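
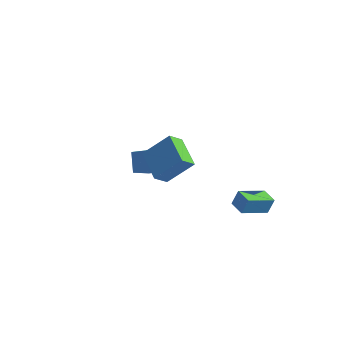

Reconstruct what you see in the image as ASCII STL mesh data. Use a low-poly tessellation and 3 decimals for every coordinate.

solid 
facet normal -0.890 -0.177 -0.421
outer loop
vertex -4.197 1.071 -3.448
vertex -4.873 1.934 -2.381
vertex -3.991 2.531 -4.498
endloop
endfacet
facet normal 0.441 -0.564 -0.698
outer loop
vertex -2.807 2.766 -3.939
vertex -4.197 1.071 -3.448
vertex -3.991 2.531 -4.498
endloop
endfacet
facet normal -0.890 -0.176 -0.421
outer loop
vertex -3.991 2.531 -4.498
vertex -4.873 1.934 -2.381
vertex -4.666 3.394 -3.431
endloop
endfacet
facet normal 0.114 0.806 -0.580
outer loop
vertex -4.666 3.394 -3.431
vertex -2.807 2.766 -3.939
vertex -3.991 2.531 -4.498
endloop
endfacet
facet normal -0.114 -0.806 0.580
outer loop
vertex -4.197 1.071 -3.448
vertex -3.689 2.169 -1.822
vertex -4.873 1.934 -2.381
endloop
endfacet
facet normal 0.442 -0.564 -0.698
outer loop
vertex -3.014 1.306 -2.889
vertex -4.197 1.071 -3.448
vertex -2.807 2.766 -3.939
endloop
endfacet
facet normal -0.114 -0.806 0.580
outer loop
vertex -3.014 1.306 -2.889
vertex -3.689 2.169 -1.822
vertex -4.197 1.071 -3.448
endloop
endfacet
facet normal -0.441 0.564 0.698
outer loop
vertex -4.873 1.934 -2.381
vertex -3.689 2.169 -1.822
vertex -4.666 3.394 -3.431
endloop
endfacet
facet normal 0.114 0.807 -0.580
outer loop
vertex -3.483 3.629 -2.872
vertex -2.807 2.766 -3.939
vertex -4.666 3.394 -3.431
endloop
endfacet
facet normal -0.442 0.564 0.698
outer loop
vertex -4.666 3.394 -3.431
vertex -3.689 2.169 -1.822
vertex -3.483 3.629 -2.872
endloop
endfacet
facet normal 0.890 0.177 0.421
outer loop
vertex -3.483 3.629 -2.872
vertex -3.014 1.306 -2.889
vertex -2.807 2.766 -3.939
endloop
endfacet
facet normal 0.890 0.177 0.420
outer loop
vertex -3.689 2.169 -1.822
vertex -3.014 1.306 -2.889
vertex -3.483 3.629 -2.872
endloop
endfacet
facet normal -0.876 0.482 0.020
outer loop
vertex 3.09 1.335 -2.007
vertex 3.967 2.961 -2.801
vertex 2.863 0.964 -3.018
endloop
endfacet
facet normal -0.437 -0.808 0.395
outer loop
vertex 3.853 0.419 -3.039
vertex 3.09 1.335 -2.007
vertex 2.863 0.964 -3.018
endloop
endfacet
facet normal -0.876 0.482 0.019
outer loop
vertex 2.863 0.964 -3.018
vertex 3.967 2.961 -2.801
vertex 3.74 2.589 -3.811
endloop
endfacet
facet normal -0.205 -0.338 -0.919
outer loop
vertex 3.74 2.589 -3.811
vertex 3.853 0.419 -3.039
vertex 2.863 0.964 -3.018
endloop
endfacet
facet normal 0.205 0.338 0.919
outer loop
vertex 3.09 1.335 -2.007
vertex 4.957 2.416 -2.822
vertex 3.967 2.961 -2.801
endloop
endfacet
facet normal -0.436 -0.809 0.396
outer loop
vertex 4.08 0.791 -2.029
vertex 3.09 1.335 -2.007
vertex 3.853 0.419 -3.039
endloop
endfacet
facet normal 0.206 0.337 0.919
outer loop
vertex 4.08 0.791 -2.029
vertex 4.957 2.416 -2.822
vertex 3.09 1.335 -2.007
endloop
endfacet
facet normal 0.436 0.808 -0.396
outer loop
vertex 3.967 2.961 -2.801
vertex 4.957 2.416 -2.822
vertex 3.74 2.589 -3.811
endloop
endfacet
facet normal -0.206 -0.337 -0.919
outer loop
vertex 4.73 2.045 -3.833
vertex 3.853 0.419 -3.039
vertex 3.74 2.589 -3.811
endloop
endfacet
facet normal 0.436 0.809 -0.395
outer loop
vertex 3.74 2.589 -3.811
vertex 4.957 2.416 -2.822
vertex 4.73 2.045 -3.833
endloop
endfacet
facet normal 0.876 -0.482 -0.019
outer loop
vertex 4.73 2.045 -3.833
vertex 4.08 0.791 -2.029
vertex 3.853 0.419 -3.039
endloop
endfacet
facet normal 0.876 -0.482 -0.020
outer loop
vertex 4.957 2.416 -2.822
vertex 4.08 0.791 -2.029
vertex 4.73 2.045 -3.833
endloop
endfacet
facet normal -0.761 0.580 0.292
outer loop
vertex -0.248 -3.904 3.787
vertex 1.013 -2.999 5.275
vertex 0.078 -3.088 3.015
endloop
endfacet
facet normal -0.587 -0.420 -0.692
outer loop
vertex 1.667 -4.301 2.405
vertex -0.248 -3.904 3.787
vertex 0.078 -3.088 3.015
endloop
endfacet
facet normal -0.761 0.580 0.292
outer loop
vertex 0.078 -3.088 3.015
vertex 1.013 -2.999 5.275
vertex 1.339 -2.183 4.503
endloop
endfacet
facet normal 0.279 0.697 -0.660
outer loop
vertex 1.339 -2.183 4.503
vertex 1.667 -4.301 2.405
vertex 0.078 -3.088 3.015
endloop
endfacet
facet normal -0.279 -0.697 0.660
outer loop
vertex -0.248 -3.904 3.787
vertex 2.602 -4.212 4.665
vertex 1.013 -2.999 5.275
endloop
endfacet
facet normal -0.587 -0.420 -0.692
outer loop
vertex 1.341 -5.117 3.177
vertex -0.248 -3.904 3.787
vertex 1.667 -4.301 2.405
endloop
endfacet
facet normal -0.279 -0.697 0.660
outer loop
vertex 1.341 -5.117 3.177
vertex 2.602 -4.212 4.665
vertex -0.248 -3.904 3.787
endloop
endfacet
facet normal 0.587 0.420 0.692
outer loop
vertex 1.013 -2.999 5.275
vertex 2.602 -4.212 4.665
vertex 1.339 -2.183 4.503
endloop
endfacet
facet normal 0.279 0.697 -0.660
outer loop
vertex 2.928 -3.396 3.893
vertex 1.667 -4.301 2.405
vertex 1.339 -2.183 4.503
endloop
endfacet
facet normal 0.587 0.420 0.692
outer loop
vertex 1.339 -2.183 4.503
vertex 2.602 -4.212 4.665
vertex 2.928 -3.396 3.893
endloop
endfacet
facet normal 0.761 -0.580 -0.292
outer loop
vertex 2.928 -3.396 3.893
vertex 1.341 -5.117 3.177
vertex 1.667 -4.301 2.405
endloop
endfacet
facet normal 0.761 -0.580 -0.292
outer loop
vertex 2.602 -4.212 4.665
vertex 1.341 -5.117 3.177
vertex 2.928 -3.396 3.893
endloop
endfacet

endsolid


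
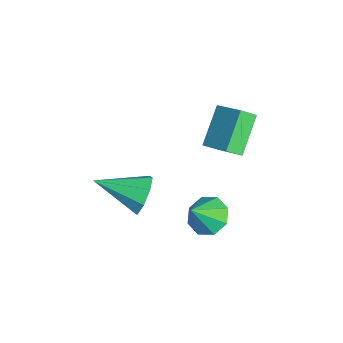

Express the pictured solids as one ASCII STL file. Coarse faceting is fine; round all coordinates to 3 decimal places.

solid 
facet normal -0.673 0.360 0.647
outer loop
vertex -3.22 1.975 1.793
vertex -3.361 2.628 1.283
vertex -4.345 1.17 1.071
endloop
endfacet
facet normal 0.167 -0.777 0.607
outer loop
vertex -3.039 0.472 -0.183
vertex -3.22 1.975 1.793
vertex -4.345 1.17 1.071
endloop
endfacet
facet normal -0.673 0.360 0.646
outer loop
vertex -4.345 1.17 1.071
vertex -3.361 2.628 1.283
vertex -4.485 1.823 0.561
endloop
endfacet
facet normal -0.721 -0.516 -0.463
outer loop
vertex -4.485 1.823 0.561
vertex -3.039 0.472 -0.183
vertex -4.345 1.17 1.071
endloop
endfacet
facet normal 0.720 0.517 0.463
outer loop
vertex -3.22 1.975 1.793
vertex -2.055 1.93 0.029
vertex -3.361 2.628 1.283
endloop
endfacet
facet normal 0.167 -0.777 0.607
outer loop
vertex -1.915 1.277 0.539
vertex -3.22 1.975 1.793
vertex -3.039 0.472 -0.183
endloop
endfacet
facet normal 0.721 0.516 0.463
outer loop
vertex -1.915 1.277 0.539
vertex -2.055 1.93 0.029
vertex -3.22 1.975 1.793
endloop
endfacet
facet normal -0.167 0.777 -0.607
outer loop
vertex -3.361 2.628 1.283
vertex -2.055 1.93 0.029
vertex -4.485 1.823 0.561
endloop
endfacet
facet normal -0.721 -0.517 -0.462
outer loop
vertex -3.18 1.125 -0.693
vertex -3.039 0.472 -0.183
vertex -4.485 1.823 0.561
endloop
endfacet
facet normal -0.167 0.777 -0.606
outer loop
vertex -4.485 1.823 0.561
vertex -2.055 1.93 0.029
vertex -3.18 1.125 -0.693
endloop
endfacet
facet normal 0.673 -0.360 -0.646
outer loop
vertex -3.18 1.125 -0.693
vertex -1.915 1.277 0.539
vertex -3.039 0.472 -0.183
endloop
endfacet
facet normal 0.673 -0.360 -0.646
outer loop
vertex -2.055 1.93 0.029
vertex -1.915 1.277 0.539
vertex -3.18 1.125 -0.693
endloop
endfacet
facet normal 0.185 0.916 -0.356
outer loop
vertex -0.337 -1.799 -0.009
vertex -0.759 -2.032 -0.828
vertex -1.05 -1.654 -0.006
endloop
endfacet
facet normal -0.003 -0.038 0.999
outer loop
vertex -0.337 -1.799 -0.009
vertex -1.05 -1.654 -0.006
vertex -1.141 -3.928 -0.092
endloop
endfacet
facet normal 0.184 0.916 -0.356
outer loop
vertex -1.05 -1.654 -0.006
vertex -0.759 -2.032 -0.828
vertex -1.592 -1.731 -0.484
endloop
endfacet
facet normal -0.661 -0.002 0.750
outer loop
vertex -1.05 -1.654 -0.006
vertex -1.592 -1.731 -0.484
vertex -1.141 -3.928 -0.092
endloop
endfacet
facet normal 0.185 0.917 -0.354
outer loop
vertex -1.592 -1.731 -0.484
vertex -0.759 -2.032 -0.828
vertex -1.646 -1.983 -1.164
endloop
endfacet
facet normal -0.974 -0.175 0.142
outer loop
vertex -1.592 -1.731 -0.484
vertex -1.646 -1.983 -1.164
vertex -1.141 -3.928 -0.092
endloop
endfacet
facet normal 0.185 0.916 -0.355
outer loop
vertex -1.646 -1.983 -1.164
vertex -0.759 -2.032 -0.828
vertex -1.181 -2.264 -1.647
endloop
endfacet
facet normal -0.759 -0.454 -0.466
outer loop
vertex -1.646 -1.983 -1.164
vertex -1.181 -2.264 -1.647
vertex -1.141 -3.928 -0.092
endloop
endfacet
facet normal 0.185 0.916 -0.355
outer loop
vertex -1.181 -2.264 -1.647
vertex -0.759 -2.032 -0.828
vertex -0.468 -2.409 -1.65
endloop
endfacet
facet normal -0.141 -0.678 -0.722
outer loop
vertex -1.181 -2.264 -1.647
vertex -0.468 -2.409 -1.65
vertex -1.141 -3.928 -0.092
endloop
endfacet
facet normal 0.185 0.916 -0.355
outer loop
vertex -0.468 -2.409 -1.65
vertex -0.759 -2.032 -0.828
vertex 0.074 -2.333 -1.171
endloop
endfacet
facet normal 0.517 -0.714 -0.472
outer loop
vertex -0.468 -2.409 -1.65
vertex 0.074 -2.333 -1.171
vertex -1.141 -3.928 -0.092
endloop
endfacet
facet normal 0.184 0.916 -0.356
outer loop
vertex 0.074 -2.333 -1.171
vertex -0.759 -2.032 -0.828
vertex 0.128 -2.08 -0.492
endloop
endfacet
facet normal 0.830 -0.541 0.135
outer loop
vertex 0.074 -2.333 -1.171
vertex 0.128 -2.08 -0.492
vertex -1.141 -3.928 -0.092
endloop
endfacet
facet normal 0.184 0.916 -0.356
outer loop
vertex 0.128 -2.08 -0.492
vertex -0.759 -2.032 -0.828
vertex -0.337 -1.799 -0.009
endloop
endfacet
facet normal 0.615 -0.261 0.744
outer loop
vertex 0.128 -2.08 -0.492
vertex -0.337 -1.799 -0.009
vertex -1.141 -3.928 -0.092
endloop
endfacet
facet normal -0.409 0.491 -0.769
outer loop
vertex -0.178 0.033 -3.032
vertex -0.746 0.466 -2.453
vertex 0.093 0.636 -2.791
endloop
endfacet
facet normal 0.921 -0.378 -0.089
outer loop
vertex -0.178 0.033 -3.032
vertex 0.093 0.636 -2.791
vertex -0.134 -0.266 -1.307
endloop
endfacet
facet normal -0.409 0.492 -0.769
outer loop
vertex 0.093 0.636 -2.791
vertex -0.746 0.466 -2.453
vertex -0.128 1.14 -2.351
endloop
endfacet
facet normal 0.947 0.189 0.260
outer loop
vertex 0.093 0.636 -2.791
vertex -0.128 1.14 -2.351
vertex -0.134 -0.266 -1.307
endloop
endfacet
facet normal -0.410 0.492 -0.768
outer loop
vertex -0.128 1.14 -2.351
vertex -0.746 0.466 -2.453
vertex -0.71 1.249 -1.971
endloop
endfacet
facet normal 0.537 0.501 0.678
outer loop
vertex -0.128 1.14 -2.351
vertex -0.71 1.249 -1.971
vertex -0.134 -0.266 -1.307
endloop
endfacet
facet normal -0.410 0.492 -0.768
outer loop
vertex -0.71 1.249 -1.971
vertex -0.746 0.466 -2.453
vertex -1.313 0.899 -1.873
endloop
endfacet
facet normal -0.069 0.378 0.923
outer loop
vertex -0.71 1.249 -1.971
vertex -1.313 0.899 -1.873
vertex -0.134 -0.266 -1.307
endloop
endfacet
facet normal -0.410 0.491 -0.768
outer loop
vertex -1.313 0.899 -1.873
vertex -0.746 0.466 -2.453
vertex -1.584 0.296 -2.114
endloop
endfacet
facet normal -0.515 -0.108 0.850
outer loop
vertex -1.313 0.899 -1.873
vertex -1.584 0.296 -2.114
vertex -0.134 -0.266 -1.307
endloop
endfacet
facet normal -0.410 0.491 -0.768
outer loop
vertex -1.584 0.296 -2.114
vertex -0.746 0.466 -2.453
vertex -1.363 -0.208 -2.554
endloop
endfacet
facet normal -0.541 -0.675 0.502
outer loop
vertex -1.584 0.296 -2.114
vertex -1.363 -0.208 -2.554
vertex -0.134 -0.266 -1.307
endloop
endfacet
facet normal -0.410 0.491 -0.769
outer loop
vertex -1.363 -0.208 -2.554
vertex -0.746 0.466 -2.453
vertex -0.781 -0.317 -2.934
endloop
endfacet
facet normal -0.131 -0.988 0.083
outer loop
vertex -1.363 -0.208 -2.554
vertex -0.781 -0.317 -2.934
vertex -0.134 -0.266 -1.307
endloop
endfacet
facet normal -0.410 0.491 -0.769
outer loop
vertex -0.781 -0.317 -2.934
vertex -0.746 0.466 -2.453
vertex -0.178 0.033 -3.032
endloop
endfacet
facet normal 0.476 -0.865 -0.162
outer loop
vertex -0.781 -0.317 -2.934
vertex -0.178 0.033 -3.032
vertex -0.134 -0.266 -1.307
endloop
endfacet

endsolid


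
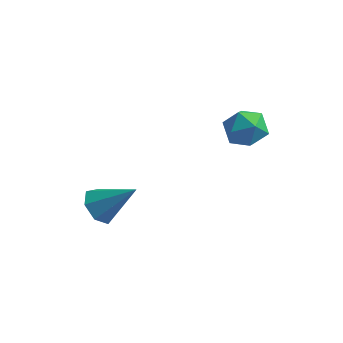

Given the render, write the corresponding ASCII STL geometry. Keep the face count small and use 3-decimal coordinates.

solid 
facet normal -0.737 -0.120 -0.665
outer loop
vertex -1.262 0.119 -1.77
vertex -1.705 0.542 -1.355
vertex -1.248 0.748 -1.899
endloop
endfacet
facet normal 0.903 -0.106 -0.417
outer loop
vertex -1.262 0.119 -1.77
vertex -1.248 0.748 -1.899
vertex -0.495 0.738 -0.265
endloop
endfacet
facet normal -0.737 -0.119 -0.665
outer loop
vertex -1.248 0.748 -1.899
vertex -1.705 0.542 -1.355
vertex -1.578 1.222 -1.618
endloop
endfacet
facet normal 0.684 0.660 -0.311
outer loop
vertex -1.248 0.748 -1.899
vertex -1.578 1.222 -1.618
vertex -0.495 0.738 -0.265
endloop
endfacet
facet normal -0.738 -0.119 -0.664
outer loop
vertex -1.578 1.222 -1.618
vertex -1.705 0.542 -1.355
vertex -2.003 1.184 -1.139
endloop
endfacet
facet normal 0.159 0.963 0.217
outer loop
vertex -1.578 1.222 -1.618
vertex -2.003 1.184 -1.139
vertex -0.495 0.738 -0.265
endloop
endfacet
facet normal -0.738 -0.119 -0.664
outer loop
vertex -2.003 1.184 -1.139
vertex -1.705 0.542 -1.355
vertex -2.204 0.663 -0.822
endloop
endfacet
facet normal -0.276 0.575 0.770
outer loop
vertex -2.003 1.184 -1.139
vertex -2.204 0.663 -0.822
vertex -0.495 0.738 -0.265
endloop
endfacet
facet normal -0.738 -0.120 -0.664
outer loop
vertex -2.204 0.663 -0.822
vertex -1.705 0.542 -1.355
vertex -2.029 0.051 -0.906
endloop
endfacet
facet normal -0.294 -0.212 0.932
outer loop
vertex -2.204 0.663 -0.822
vertex -2.029 0.051 -0.906
vertex -0.495 0.738 -0.265
endloop
endfacet
facet normal -0.738 -0.120 -0.664
outer loop
vertex -2.029 0.051 -0.906
vertex -1.705 0.542 -1.355
vertex -1.61 -0.192 -1.328
endloop
endfacet
facet normal 0.118 -0.805 0.581
outer loop
vertex -2.029 0.051 -0.906
vertex -1.61 -0.192 -1.328
vertex -0.495 0.738 -0.265
endloop
endfacet
facet normal -0.737 -0.120 -0.665
outer loop
vertex -1.61 -0.192 -1.328
vertex -1.705 0.542 -1.355
vertex -1.262 0.119 -1.77
endloop
endfacet
facet normal 0.652 -0.758 -0.020
outer loop
vertex -1.61 -0.192 -1.328
vertex -1.262 0.119 -1.77
vertex -0.495 0.738 -0.265
endloop
endfacet
facet normal -0.741 0.362 0.566
outer loop
vertex 1.666 3.072 1.793
vertex 2.176 3.115 2.433
vertex 2.101 3.755 1.926
endloop
endfacet
facet normal -0.827 0.550 -0.117
outer loop
vertex 1.666 3.072 1.793
vertex 2.101 3.755 1.926
vertex 2.016 3.465 1.164
endloop
endfacet
facet normal -0.860 -0.046 -0.507
outer loop
vertex 1.666 3.072 1.793
vertex 2.016 3.465 1.164
vertex 2.039 2.646 1.199
endloop
endfacet
facet normal -0.794 -0.604 -0.066
outer loop
vertex 1.666 3.072 1.793
vertex 2.039 2.646 1.199
vertex 2.138 2.43 1.984
endloop
endfacet
facet normal -0.720 -0.352 0.598
outer loop
vertex 1.666 3.072 1.793
vertex 2.138 2.43 1.984
vertex 2.176 3.115 2.433
endloop
endfacet
facet normal -0.248 0.914 -0.320
outer loop
vertex 2.016 3.465 1.164
vertex 2.101 3.755 1.926
vertex 2.742 3.75 1.416
endloop
endfacet
facet normal -0.110 0.609 0.785
outer loop
vertex 2.101 3.755 1.926
vertex 2.176 3.115 2.433
vertex 2.841 3.534 2.201
endloop
endfacet
facet normal -0.077 -0.544 0.836
outer loop
vertex 2.176 3.115 2.433
vertex 2.138 2.43 1.984
vertex 2.864 2.715 2.236
endloop
endfacet
facet normal -0.196 -0.951 -0.237
outer loop
vertex 2.138 2.43 1.984
vertex 2.039 2.646 1.199
vertex 2.779 2.425 1.474
endloop
endfacet
facet normal -0.301 -0.049 -0.952
outer loop
vertex 2.039 2.646 1.199
vertex 2.016 3.465 1.164
vertex 2.704 3.065 0.967
endloop
endfacet
facet normal 0.794 0.604 0.066
outer loop
vertex 3.214 3.108 1.607
vertex 2.742 3.75 1.416
vertex 2.841 3.534 2.201
endloop
endfacet
facet normal 0.860 0.046 0.507
outer loop
vertex 3.214 3.108 1.607
vertex 2.841 3.534 2.201
vertex 2.864 2.715 2.236
endloop
endfacet
facet normal 0.827 -0.550 0.117
outer loop
vertex 3.214 3.108 1.607
vertex 2.864 2.715 2.236
vertex 2.779 2.425 1.474
endloop
endfacet
facet normal 0.741 -0.362 -0.566
outer loop
vertex 3.214 3.108 1.607
vertex 2.779 2.425 1.474
vertex 2.704 3.065 0.967
endloop
endfacet
facet normal 0.720 0.352 -0.598
outer loop
vertex 3.214 3.108 1.607
vertex 2.704 3.065 0.967
vertex 2.742 3.75 1.416
endloop
endfacet
facet normal 0.196 0.951 0.237
outer loop
vertex 2.841 3.534 2.201
vertex 2.742 3.75 1.416
vertex 2.101 3.755 1.926
endloop
endfacet
facet normal 0.301 0.049 0.952
outer loop
vertex 2.864 2.715 2.236
vertex 2.841 3.534 2.201
vertex 2.176 3.115 2.433
endloop
endfacet
facet normal 0.248 -0.914 0.320
outer loop
vertex 2.779 2.425 1.474
vertex 2.864 2.715 2.236
vertex 2.138 2.43 1.984
endloop
endfacet
facet normal 0.110 -0.609 -0.785
outer loop
vertex 2.704 3.065 0.967
vertex 2.779 2.425 1.474
vertex 2.039 2.646 1.199
endloop
endfacet
facet normal 0.077 0.544 -0.836
outer loop
vertex 2.742 3.75 1.416
vertex 2.704 3.065 0.967
vertex 2.016 3.465 1.164
endloop
endfacet

endsolid


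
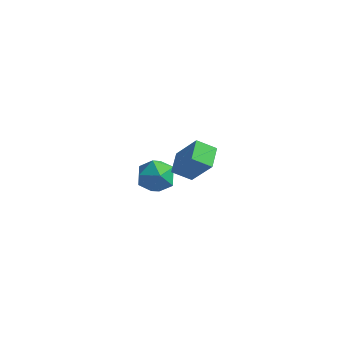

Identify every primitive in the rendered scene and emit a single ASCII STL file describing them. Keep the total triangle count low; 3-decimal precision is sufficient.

solid 
facet normal 0.327 0.926 0.189
outer loop
vertex -2.476 3.723 -2.843
vertex -3.208 3.832 -2.111
vertex -2.273 3.45 -1.859
endloop
endfacet
facet normal 0.860 0.508 -0.036
outer loop
vertex -2.476 3.723 -2.843
vertex -2.273 3.45 -1.859
vertex -1.95 2.847 -2.644
endloop
endfacet
facet normal 0.686 0.257 -0.681
outer loop
vertex -2.476 3.723 -2.843
vertex -1.95 2.847 -2.644
vertex -2.686 2.857 -3.381
endloop
endfacet
facet normal 0.045 0.519 -0.853
outer loop
vertex -2.476 3.723 -2.843
vertex -2.686 2.857 -3.381
vertex -3.463 3.466 -3.051
endloop
endfacet
facet normal -0.176 0.932 -0.315
outer loop
vertex -2.476 3.723 -2.843
vertex -3.463 3.466 -3.051
vertex -3.208 3.832 -2.111
endloop
endfacet
facet normal 0.911 -0.046 0.410
outer loop
vertex -1.95 2.847 -2.644
vertex -2.273 3.45 -1.859
vertex -2.357 2.414 -1.789
endloop
endfacet
facet normal 0.048 0.629 0.776
outer loop
vertex -2.273 3.45 -1.859
vertex -3.208 3.832 -2.111
vertex -3.134 3.023 -1.459
endloop
endfacet
facet normal -0.767 0.640 -0.041
outer loop
vertex -3.208 3.832 -2.111
vertex -3.463 3.466 -3.051
vertex -3.87 3.033 -2.196
endloop
endfacet
facet normal -0.410 -0.028 -0.912
outer loop
vertex -3.463 3.466 -3.051
vertex -2.686 2.857 -3.381
vertex -3.547 2.43 -2.981
endloop
endfacet
facet normal 0.628 -0.453 -0.633
outer loop
vertex -2.686 2.857 -3.381
vertex -1.95 2.847 -2.644
vertex -2.612 2.048 -2.729
endloop
endfacet
facet normal -0.045 -0.519 0.853
outer loop
vertex -3.344 2.157 -1.997
vertex -2.357 2.414 -1.789
vertex -3.134 3.023 -1.459
endloop
endfacet
facet normal -0.686 -0.257 0.681
outer loop
vertex -3.344 2.157 -1.997
vertex -3.134 3.023 -1.459
vertex -3.87 3.033 -2.196
endloop
endfacet
facet normal -0.860 -0.508 0.036
outer loop
vertex -3.344 2.157 -1.997
vertex -3.87 3.033 -2.196
vertex -3.547 2.43 -2.981
endloop
endfacet
facet normal -0.327 -0.926 -0.189
outer loop
vertex -3.344 2.157 -1.997
vertex -3.547 2.43 -2.981
vertex -2.612 2.048 -2.729
endloop
endfacet
facet normal 0.176 -0.932 0.315
outer loop
vertex -3.344 2.157 -1.997
vertex -2.612 2.048 -2.729
vertex -2.357 2.414 -1.789
endloop
endfacet
facet normal 0.410 0.028 0.912
outer loop
vertex -3.134 3.023 -1.459
vertex -2.357 2.414 -1.789
vertex -2.273 3.45 -1.859
endloop
endfacet
facet normal -0.628 0.453 0.633
outer loop
vertex -3.87 3.033 -2.196
vertex -3.134 3.023 -1.459
vertex -3.208 3.832 -2.111
endloop
endfacet
facet normal -0.911 0.046 -0.410
outer loop
vertex -3.547 2.43 -2.981
vertex -3.87 3.033 -2.196
vertex -3.463 3.466 -3.051
endloop
endfacet
facet normal -0.048 -0.629 -0.776
outer loop
vertex -2.612 2.048 -2.729
vertex -3.547 2.43 -2.981
vertex -2.686 2.857 -3.381
endloop
endfacet
facet normal 0.767 -0.640 0.041
outer loop
vertex -2.357 2.414 -1.789
vertex -2.612 2.048 -2.729
vertex -1.95 2.847 -2.644
endloop
endfacet
facet normal -0.600 0.062 -0.797
outer loop
vertex 0.419 -1.197 2.277
vertex 0.057 -0.186 2.628
vertex 1.167 -0.746 1.749
endloop
endfacet
facet normal 0.321 -0.895 -0.310
outer loop
vertex 2.223 -0.854 3.152
vertex 0.419 -1.197 2.277
vertex 1.167 -0.746 1.749
endloop
endfacet
facet normal -0.600 0.061 -0.797
outer loop
vertex 1.167 -0.746 1.749
vertex 0.057 -0.186 2.628
vertex 0.804 0.265 2.1
endloop
endfacet
facet normal 0.732 0.443 -0.517
outer loop
vertex 0.804 0.265 2.1
vertex 2.223 -0.854 3.152
vertex 1.167 -0.746 1.749
endloop
endfacet
facet normal -0.733 -0.442 0.517
outer loop
vertex 0.419 -1.197 2.277
vertex 1.113 -0.294 4.031
vertex 0.057 -0.186 2.628
endloop
endfacet
facet normal 0.321 -0.895 -0.311
outer loop
vertex 1.476 -1.305 3.68
vertex 0.419 -1.197 2.277
vertex 2.223 -0.854 3.152
endloop
endfacet
facet normal -0.732 -0.443 0.518
outer loop
vertex 1.476 -1.305 3.68
vertex 1.113 -0.294 4.031
vertex 0.419 -1.197 2.277
endloop
endfacet
facet normal -0.321 0.895 0.310
outer loop
vertex 0.057 -0.186 2.628
vertex 1.113 -0.294 4.031
vertex 0.804 0.265 2.1
endloop
endfacet
facet normal 0.732 0.442 -0.518
outer loop
vertex 1.861 0.157 3.503
vertex 2.223 -0.854 3.152
vertex 0.804 0.265 2.1
endloop
endfacet
facet normal -0.321 0.895 0.310
outer loop
vertex 0.804 0.265 2.1
vertex 1.113 -0.294 4.031
vertex 1.861 0.157 3.503
endloop
endfacet
facet normal 0.601 -0.062 0.797
outer loop
vertex 1.861 0.157 3.503
vertex 1.476 -1.305 3.68
vertex 2.223 -0.854 3.152
endloop
endfacet
facet normal 0.600 -0.061 0.798
outer loop
vertex 1.113 -0.294 4.031
vertex 1.476 -1.305 3.68
vertex 1.861 0.157 3.503
endloop
endfacet

endsolid


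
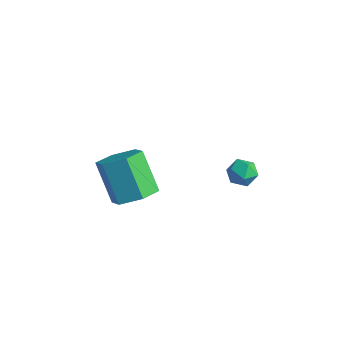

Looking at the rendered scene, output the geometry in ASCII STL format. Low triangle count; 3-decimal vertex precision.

solid 
facet normal -0.597 0.723 0.348
outer loop
vertex -1.658 2.179 0.264
vertex -1.595 1.945 0.858
vertex -1.184 2.388 0.643
endloop
endfacet
facet normal -0.236 0.945 -0.226
outer loop
vertex -1.658 2.179 0.264
vertex -1.184 2.388 0.643
vertex -1.07 2.268 0.023
endloop
endfacet
facet normal -0.392 0.506 -0.768
outer loop
vertex -1.658 2.179 0.264
vertex -1.07 2.268 0.023
vertex -1.411 1.751 -0.144
endloop
endfacet
facet normal -0.849 0.014 -0.529
outer loop
vertex -1.658 2.179 0.264
vertex -1.411 1.751 -0.144
vertex -1.736 1.552 0.372
endloop
endfacet
facet normal -0.975 0.149 0.162
outer loop
vertex -1.658 2.179 0.264
vertex -1.736 1.552 0.372
vertex -1.595 1.945 0.858
endloop
endfacet
facet normal 0.462 0.882 -0.086
outer loop
vertex -1.07 2.268 0.023
vertex -1.184 2.388 0.643
vertex -0.644 2.088 0.468
endloop
endfacet
facet normal -0.123 0.523 0.843
outer loop
vertex -1.184 2.388 0.643
vertex -1.595 1.945 0.858
vertex -0.969 1.889 0.984
endloop
endfacet
facet normal -0.737 -0.405 0.541
outer loop
vertex -1.595 1.945 0.858
vertex -1.736 1.552 0.372
vertex -1.31 1.372 0.817
endloop
endfacet
facet normal -0.532 -0.622 -0.575
outer loop
vertex -1.736 1.552 0.372
vertex -1.411 1.751 -0.144
vertex -1.196 1.252 0.197
endloop
endfacet
facet normal 0.209 0.173 -0.962
outer loop
vertex -1.411 1.751 -0.144
vertex -1.07 2.268 0.023
vertex -0.785 1.695 -0.018
endloop
endfacet
facet normal 0.849 -0.014 0.529
outer loop
vertex -0.722 1.461 0.576
vertex -0.644 2.088 0.468
vertex -0.969 1.889 0.984
endloop
endfacet
facet normal 0.392 -0.506 0.768
outer loop
vertex -0.722 1.461 0.576
vertex -0.969 1.889 0.984
vertex -1.31 1.372 0.817
endloop
endfacet
facet normal 0.236 -0.945 0.226
outer loop
vertex -0.722 1.461 0.576
vertex -1.31 1.372 0.817
vertex -1.196 1.252 0.197
endloop
endfacet
facet normal 0.597 -0.723 -0.348
outer loop
vertex -0.722 1.461 0.576
vertex -1.196 1.252 0.197
vertex -0.785 1.695 -0.018
endloop
endfacet
facet normal 0.975 -0.149 -0.162
outer loop
vertex -0.722 1.461 0.576
vertex -0.785 1.695 -0.018
vertex -0.644 2.088 0.468
endloop
endfacet
facet normal 0.532 0.622 0.575
outer loop
vertex -0.969 1.889 0.984
vertex -0.644 2.088 0.468
vertex -1.184 2.388 0.643
endloop
endfacet
facet normal -0.209 -0.173 0.962
outer loop
vertex -1.31 1.372 0.817
vertex -0.969 1.889 0.984
vertex -1.595 1.945 0.858
endloop
endfacet
facet normal -0.462 -0.882 0.086
outer loop
vertex -1.196 1.252 0.197
vertex -1.31 1.372 0.817
vertex -1.736 1.552 0.372
endloop
endfacet
facet normal 0.123 -0.523 -0.843
outer loop
vertex -0.785 1.695 -0.018
vertex -1.196 1.252 0.197
vertex -1.411 1.751 -0.144
endloop
endfacet
facet normal 0.737 0.405 -0.541
outer loop
vertex -0.644 2.088 0.468
vertex -0.785 1.695 -0.018
vertex -1.07 2.268 0.023
endloop
endfacet
facet normal 0.571 -0.077 -0.817
outer loop
vertex -1.177 -2.896 1.85
vertex -1.857 -2.648 1.351
vertex -1.308 -2.043 1.678
endloop
endfacet
facet normal 0.807 0.233 0.542
outer loop
vertex -1.177 -2.896 1.85
vertex -1.308 -2.043 1.678
vertex -2.182 -2.761 3.288
endloop
endfacet
facet normal 0.807 0.233 0.542
outer loop
vertex -2.182 -2.761 3.288
vertex -1.308 -2.043 1.678
vertex -2.313 -1.908 3.116
endloop
endfacet
facet normal -0.571 0.077 0.817
outer loop
vertex -2.182 -2.761 3.288
vertex -2.313 -1.908 3.116
vertex -2.863 -2.512 2.789
endloop
endfacet
facet normal 0.571 -0.076 -0.817
outer loop
vertex -1.308 -2.043 1.678
vertex -1.857 -2.648 1.351
vertex -1.989 -1.795 1.179
endloop
endfacet
facet normal 0.274 0.956 0.102
outer loop
vertex -1.308 -2.043 1.678
vertex -1.989 -1.795 1.179
vertex -2.313 -1.908 3.116
endloop
endfacet
facet normal 0.275 0.956 0.102
outer loop
vertex -2.313 -1.908 3.116
vertex -1.989 -1.795 1.179
vertex -2.994 -1.659 2.617
endloop
endfacet
facet normal -0.571 0.077 0.817
outer loop
vertex -2.313 -1.908 3.116
vertex -2.994 -1.659 2.617
vertex -2.863 -2.512 2.789
endloop
endfacet
facet normal 0.571 -0.076 -0.817
outer loop
vertex -1.989 -1.795 1.179
vertex -1.857 -2.648 1.351
vertex -2.538 -2.399 0.852
endloop
endfacet
facet normal -0.533 0.723 -0.441
outer loop
vertex -1.989 -1.795 1.179
vertex -2.538 -2.399 0.852
vertex -2.994 -1.659 2.617
endloop
endfacet
facet normal -0.533 0.722 -0.441
outer loop
vertex -2.994 -1.659 2.617
vertex -2.538 -2.399 0.852
vertex -3.543 -2.264 2.29
endloop
endfacet
facet normal -0.571 0.077 0.817
outer loop
vertex -2.994 -1.659 2.617
vertex -3.543 -2.264 2.29
vertex -2.863 -2.512 2.789
endloop
endfacet
facet normal 0.571 -0.077 -0.817
outer loop
vertex -2.538 -2.399 0.852
vertex -1.857 -2.648 1.351
vertex -2.407 -3.252 1.024
endloop
endfacet
facet normal -0.807 -0.233 -0.542
outer loop
vertex -2.538 -2.399 0.852
vertex -2.407 -3.252 1.024
vertex -3.543 -2.264 2.29
endloop
endfacet
facet normal -0.807 -0.233 -0.542
outer loop
vertex -3.543 -2.264 2.29
vertex -2.407 -3.252 1.024
vertex -3.412 -3.117 2.462
endloop
endfacet
facet normal -0.571 0.077 0.817
outer loop
vertex -3.543 -2.264 2.29
vertex -3.412 -3.117 2.462
vertex -2.863 -2.512 2.789
endloop
endfacet
facet normal 0.571 -0.077 -0.817
outer loop
vertex -2.407 -3.252 1.024
vertex -1.857 -2.648 1.351
vertex -1.726 -3.501 1.523
endloop
endfacet
facet normal -0.275 -0.956 -0.102
outer loop
vertex -2.407 -3.252 1.024
vertex -1.726 -3.501 1.523
vertex -3.412 -3.117 2.462
endloop
endfacet
facet normal -0.274 -0.956 -0.101
outer loop
vertex -3.412 -3.117 2.462
vertex -1.726 -3.501 1.523
vertex -2.731 -3.365 2.961
endloop
endfacet
facet normal -0.571 0.076 0.817
outer loop
vertex -3.412 -3.117 2.462
vertex -2.731 -3.365 2.961
vertex -2.863 -2.512 2.789
endloop
endfacet
facet normal 0.571 -0.077 -0.817
outer loop
vertex -1.726 -3.501 1.523
vertex -1.857 -2.648 1.351
vertex -1.177 -2.896 1.85
endloop
endfacet
facet normal 0.533 -0.722 0.441
outer loop
vertex -1.726 -3.501 1.523
vertex -1.177 -2.896 1.85
vertex -2.731 -3.365 2.961
endloop
endfacet
facet normal 0.533 -0.723 0.440
outer loop
vertex -2.731 -3.365 2.961
vertex -1.177 -2.896 1.85
vertex -2.182 -2.761 3.288
endloop
endfacet
facet normal -0.571 0.076 0.817
outer loop
vertex -2.731 -3.365 2.961
vertex -2.182 -2.761 3.288
vertex -2.863 -2.512 2.789
endloop
endfacet

endsolid


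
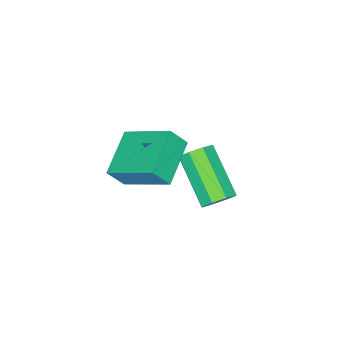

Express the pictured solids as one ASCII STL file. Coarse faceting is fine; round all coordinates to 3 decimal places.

solid 
facet normal 0.354 0.742 -0.569
outer loop
vertex -2.284 3.016 -3.415
vertex -2.67 3.476 -3.056
vertex -2.023 3.216 -2.992
endloop
endfacet
facet normal 0.798 -0.557 -0.229
outer loop
vertex -2.284 3.016 -3.415
vertex -2.023 3.216 -2.992
vertex -3.064 1.384 -2.164
endloop
endfacet
facet normal 0.798 -0.557 -0.230
outer loop
vertex -3.064 1.384 -2.164
vertex -2.023 3.216 -2.992
vertex -2.803 1.583 -1.741
endloop
endfacet
facet normal -0.355 -0.742 0.568
outer loop
vertex -3.064 1.384 -2.164
vertex -2.803 1.583 -1.741
vertex -3.45 1.844 -1.804
endloop
endfacet
facet normal 0.355 0.742 -0.569
outer loop
vertex -2.023 3.216 -2.992
vertex -2.67 3.476 -3.056
vertex -2.141 3.568 -2.606
endloop
endfacet
facet normal 0.909 -0.130 0.397
outer loop
vertex -2.023 3.216 -2.992
vertex -2.141 3.568 -2.606
vertex -2.803 1.583 -1.741
endloop
endfacet
facet normal 0.909 -0.130 0.397
outer loop
vertex -2.803 1.583 -1.741
vertex -2.141 3.568 -2.606
vertex -2.921 1.935 -1.355
endloop
endfacet
facet normal -0.355 -0.742 0.568
outer loop
vertex -2.803 1.583 -1.741
vertex -2.921 1.935 -1.355
vertex -3.45 1.844 -1.804
endloop
endfacet
facet normal 0.355 0.742 -0.569
outer loop
vertex -2.141 3.568 -2.606
vertex -2.67 3.476 -3.056
vertex -2.569 3.867 -2.483
endloop
endfacet
facet normal 0.487 0.372 0.790
outer loop
vertex -2.141 3.568 -2.606
vertex -2.569 3.867 -2.483
vertex -2.921 1.935 -1.355
endloop
endfacet
facet normal 0.487 0.372 0.790
outer loop
vertex -2.921 1.935 -1.355
vertex -2.569 3.867 -2.483
vertex -3.349 2.234 -1.232
endloop
endfacet
facet normal -0.355 -0.742 0.569
outer loop
vertex -2.921 1.935 -1.355
vertex -3.349 2.234 -1.232
vertex -3.45 1.844 -1.804
endloop
endfacet
facet normal 0.354 0.742 -0.569
outer loop
vertex -2.569 3.867 -2.483
vertex -2.67 3.476 -3.056
vertex -3.056 3.936 -2.696
endloop
endfacet
facet normal -0.222 0.658 0.720
outer loop
vertex -2.569 3.867 -2.483
vertex -3.056 3.936 -2.696
vertex -3.349 2.234 -1.232
endloop
endfacet
facet normal -0.221 0.658 0.720
outer loop
vertex -3.349 2.234 -1.232
vertex -3.056 3.936 -2.696
vertex -3.836 2.304 -1.445
endloop
endfacet
facet normal -0.355 -0.742 0.569
outer loop
vertex -3.349 2.234 -1.232
vertex -3.836 2.304 -1.445
vertex -3.45 1.844 -1.804
endloop
endfacet
facet normal 0.355 0.742 -0.568
outer loop
vertex -3.056 3.936 -2.696
vertex -2.67 3.476 -3.056
vertex -3.317 3.737 -3.119
endloop
endfacet
facet normal -0.798 0.558 0.230
outer loop
vertex -3.056 3.936 -2.696
vertex -3.317 3.737 -3.119
vertex -3.836 2.304 -1.445
endloop
endfacet
facet normal -0.798 0.557 0.229
outer loop
vertex -3.836 2.304 -1.445
vertex -3.317 3.737 -3.119
vertex -4.097 2.104 -1.868
endloop
endfacet
facet normal -0.354 -0.742 0.569
outer loop
vertex -3.836 2.304 -1.445
vertex -4.097 2.104 -1.868
vertex -3.45 1.844 -1.804
endloop
endfacet
facet normal 0.355 0.742 -0.568
outer loop
vertex -3.317 3.737 -3.119
vertex -2.67 3.476 -3.056
vertex -3.199 3.385 -3.505
endloop
endfacet
facet normal -0.909 0.130 -0.397
outer loop
vertex -3.317 3.737 -3.119
vertex -3.199 3.385 -3.505
vertex -4.097 2.104 -1.868
endloop
endfacet
facet normal -0.909 0.130 -0.397
outer loop
vertex -4.097 2.104 -1.868
vertex -3.199 3.385 -3.505
vertex -3.979 1.752 -2.254
endloop
endfacet
facet normal -0.355 -0.742 0.569
outer loop
vertex -4.097 2.104 -1.868
vertex -3.979 1.752 -2.254
vertex -3.45 1.844 -1.804
endloop
endfacet
facet normal 0.355 0.742 -0.569
outer loop
vertex -3.199 3.385 -3.505
vertex -2.67 3.476 -3.056
vertex -2.771 3.086 -3.628
endloop
endfacet
facet normal -0.487 -0.372 -0.790
outer loop
vertex -3.199 3.385 -3.505
vertex -2.771 3.086 -3.628
vertex -3.979 1.752 -2.254
endloop
endfacet
facet normal -0.487 -0.372 -0.790
outer loop
vertex -3.979 1.752 -2.254
vertex -2.771 3.086 -3.628
vertex -3.551 1.453 -2.377
endloop
endfacet
facet normal -0.355 -0.742 0.569
outer loop
vertex -3.979 1.752 -2.254
vertex -3.551 1.453 -2.377
vertex -3.45 1.844 -1.804
endloop
endfacet
facet normal 0.355 0.742 -0.569
outer loop
vertex -2.771 3.086 -3.628
vertex -2.67 3.476 -3.056
vertex -2.284 3.016 -3.415
endloop
endfacet
facet normal 0.221 -0.657 -0.721
outer loop
vertex -2.771 3.086 -3.628
vertex -2.284 3.016 -3.415
vertex -3.551 1.453 -2.377
endloop
endfacet
facet normal 0.222 -0.658 -0.720
outer loop
vertex -3.551 1.453 -2.377
vertex -2.284 3.016 -3.415
vertex -3.064 1.384 -2.164
endloop
endfacet
facet normal -0.354 -0.742 0.569
outer loop
vertex -3.551 1.453 -2.377
vertex -3.064 1.384 -2.164
vertex -3.45 1.844 -1.804
endloop
endfacet
facet normal -0.438 0.427 -0.791
outer loop
vertex -1.331 3.101 1.374
vertex 0.297 3.643 0.765
vertex -1.133 1.282 0.284
endloop
endfacet
facet normal -0.894 -0.298 0.335
outer loop
vertex -0.717 0.877 1.035
vertex -1.331 3.101 1.374
vertex -1.133 1.282 0.284
endloop
endfacet
facet normal -0.438 0.427 -0.791
outer loop
vertex -1.133 1.282 0.284
vertex 0.297 3.643 0.765
vertex 0.495 1.824 -0.325
endloop
endfacet
facet normal 0.093 -0.854 -0.512
outer loop
vertex 0.495 1.824 -0.325
vertex -0.717 0.877 1.035
vertex -1.133 1.282 0.284
endloop
endfacet
facet normal -0.093 0.854 0.512
outer loop
vertex -1.331 3.101 1.374
vertex 0.713 3.238 1.516
vertex 0.297 3.643 0.765
endloop
endfacet
facet normal -0.894 -0.298 0.335
outer loop
vertex -0.915 2.696 2.125
vertex -1.331 3.101 1.374
vertex -0.717 0.877 1.035
endloop
endfacet
facet normal -0.093 0.854 0.512
outer loop
vertex -0.915 2.696 2.125
vertex 0.713 3.238 1.516
vertex -1.331 3.101 1.374
endloop
endfacet
facet normal 0.894 0.298 -0.335
outer loop
vertex 0.297 3.643 0.765
vertex 0.713 3.238 1.516
vertex 0.495 1.824 -0.325
endloop
endfacet
facet normal 0.093 -0.854 -0.512
outer loop
vertex 0.911 1.419 0.426
vertex -0.717 0.877 1.035
vertex 0.495 1.824 -0.325
endloop
endfacet
facet normal 0.894 0.298 -0.335
outer loop
vertex 0.495 1.824 -0.325
vertex 0.713 3.238 1.516
vertex 0.911 1.419 0.426
endloop
endfacet
facet normal 0.438 -0.427 0.791
outer loop
vertex 0.911 1.419 0.426
vertex -0.915 2.696 2.125
vertex -0.717 0.877 1.035
endloop
endfacet
facet normal 0.438 -0.427 0.791
outer loop
vertex 0.713 3.238 1.516
vertex -0.915 2.696 2.125
vertex 0.911 1.419 0.426
endloop
endfacet

endsolid


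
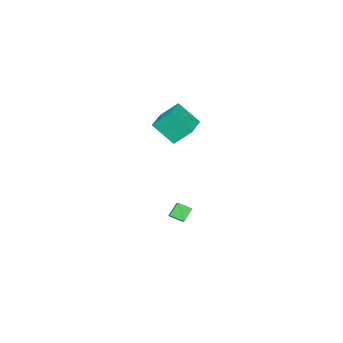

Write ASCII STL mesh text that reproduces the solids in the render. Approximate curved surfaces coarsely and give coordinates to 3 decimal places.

solid 
facet normal -0.581 -0.601 -0.548
outer loop
vertex -2.283 -1.21 -3.583
vertex -2.673 -0.483 -3.967
vertex -1.591 -1.221 -4.304
endloop
endfacet
facet normal 0.428 -0.798 0.423
outer loop
vertex -1.027 -0.637 -3.773
vertex -2.283 -1.21 -3.583
vertex -1.591 -1.221 -4.304
endloop
endfacet
facet normal -0.581 -0.602 -0.548
outer loop
vertex -1.591 -1.221 -4.304
vertex -2.673 -0.483 -3.967
vertex -1.981 -0.494 -4.689
endloop
endfacet
facet normal 0.692 -0.011 -0.722
outer loop
vertex -1.981 -0.494 -4.689
vertex -1.027 -0.637 -3.773
vertex -1.591 -1.221 -4.304
endloop
endfacet
facet normal -0.691 0.011 0.722
outer loop
vertex -2.283 -1.21 -3.583
vertex -2.109 0.101 -3.436
vertex -2.673 -0.483 -3.967
endloop
endfacet
facet normal 0.428 -0.799 0.423
outer loop
vertex -1.719 -0.626 -3.051
vertex -2.283 -1.21 -3.583
vertex -1.027 -0.637 -3.773
endloop
endfacet
facet normal -0.692 0.011 0.722
outer loop
vertex -1.719 -0.626 -3.051
vertex -2.109 0.101 -3.436
vertex -2.283 -1.21 -3.583
endloop
endfacet
facet normal -0.429 0.798 -0.423
outer loop
vertex -2.673 -0.483 -3.967
vertex -2.109 0.101 -3.436
vertex -1.981 -0.494 -4.689
endloop
endfacet
facet normal 0.692 -0.010 -0.722
outer loop
vertex -1.417 0.09 -4.157
vertex -1.027 -0.637 -3.773
vertex -1.981 -0.494 -4.689
endloop
endfacet
facet normal -0.428 0.799 -0.423
outer loop
vertex -1.981 -0.494 -4.689
vertex -2.109 0.101 -3.436
vertex -1.417 0.09 -4.157
endloop
endfacet
facet normal 0.581 0.601 0.548
outer loop
vertex -1.417 0.09 -4.157
vertex -1.719 -0.626 -3.051
vertex -1.027 -0.637 -3.773
endloop
endfacet
facet normal 0.581 0.602 0.548
outer loop
vertex -2.109 0.101 -3.436
vertex -1.719 -0.626 -3.051
vertex -1.417 0.09 -4.157
endloop
endfacet
facet normal -0.354 0.612 0.707
outer loop
vertex -2.355 -1.134 4.533
vertex -0.685 -0.326 4.67
vertex -2.821 0.042 3.281
endloop
endfacet
facet normal -0.898 -0.434 -0.073
outer loop
vertex -2.315 -0.834 2.27
vertex -2.355 -1.134 4.533
vertex -2.821 0.042 3.281
endloop
endfacet
facet normal -0.354 0.612 0.707
outer loop
vertex -2.821 0.042 3.281
vertex -0.685 -0.326 4.67
vertex -1.151 0.85 3.418
endloop
endfacet
facet normal -0.262 0.661 -0.704
outer loop
vertex -1.151 0.85 3.418
vertex -2.315 -0.834 2.27
vertex -2.821 0.042 3.281
endloop
endfacet
facet normal 0.262 -0.661 0.704
outer loop
vertex -2.355 -1.134 4.533
vertex -0.179 -1.202 3.659
vertex -0.685 -0.326 4.67
endloop
endfacet
facet normal -0.898 -0.434 -0.073
outer loop
vertex -1.849 -2.01 3.522
vertex -2.355 -1.134 4.533
vertex -2.315 -0.834 2.27
endloop
endfacet
facet normal 0.262 -0.661 0.704
outer loop
vertex -1.849 -2.01 3.522
vertex -0.179 -1.202 3.659
vertex -2.355 -1.134 4.533
endloop
endfacet
facet normal 0.898 0.434 0.073
outer loop
vertex -0.685 -0.326 4.67
vertex -0.179 -1.202 3.659
vertex -1.151 0.85 3.418
endloop
endfacet
facet normal -0.262 0.661 -0.704
outer loop
vertex -0.645 -0.026 2.407
vertex -2.315 -0.834 2.27
vertex -1.151 0.85 3.418
endloop
endfacet
facet normal 0.898 0.434 0.073
outer loop
vertex -1.151 0.85 3.418
vertex -0.179 -1.202 3.659
vertex -0.645 -0.026 2.407
endloop
endfacet
facet normal 0.354 -0.612 -0.707
outer loop
vertex -0.645 -0.026 2.407
vertex -1.849 -2.01 3.522
vertex -2.315 -0.834 2.27
endloop
endfacet
facet normal 0.354 -0.612 -0.707
outer loop
vertex -0.179 -1.202 3.659
vertex -1.849 -2.01 3.522
vertex -0.645 -0.026 2.407
endloop
endfacet

endsolid


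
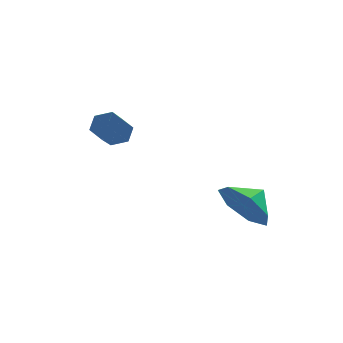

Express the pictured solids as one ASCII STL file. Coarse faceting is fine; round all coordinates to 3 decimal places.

solid 
facet normal -0.749 -0.461 -0.476
outer loop
vertex 0.854 -2.793 -4.735
vertex 0.156 -2.471 -3.948
vertex 0.427 -1.951 -4.879
endloop
endfacet
facet normal 0.875 0.396 -0.280
outer loop
vertex 0.854 -2.793 -4.735
vertex 0.427 -1.951 -4.879
vertex 0.904 -2.009 -3.472
endloop
endfacet
facet normal -0.749 -0.461 -0.476
outer loop
vertex 0.427 -1.951 -4.879
vertex 0.156 -2.471 -3.948
vertex -0.204 -1.501 -4.322
endloop
endfacet
facet normal 0.495 0.859 -0.133
outer loop
vertex 0.427 -1.951 -4.879
vertex -0.204 -1.501 -4.322
vertex 0.904 -2.009 -3.472
endloop
endfacet
facet normal -0.749 -0.461 -0.475
outer loop
vertex -0.204 -1.501 -4.322
vertex 0.156 -2.471 -3.948
vertex -0.564 -1.781 -3.483
endloop
endfacet
facet normal 0.140 0.920 0.367
outer loop
vertex -0.204 -1.501 -4.322
vertex -0.564 -1.781 -3.483
vertex 0.904 -2.009 -3.472
endloop
endfacet
facet normal -0.749 -0.461 -0.476
outer loop
vertex -0.564 -1.781 -3.483
vertex 0.156 -2.471 -3.948
vertex -0.382 -2.58 -2.995
endloop
endfacet
facet normal 0.076 0.532 0.843
outer loop
vertex -0.564 -1.781 -3.483
vertex -0.382 -2.58 -2.995
vertex 0.904 -2.009 -3.472
endloop
endfacet
facet normal -0.749 -0.461 -0.476
outer loop
vertex -0.382 -2.58 -2.995
vertex 0.156 -2.471 -3.948
vertex 0.205 -3.297 -3.224
endloop
endfacet
facet normal 0.352 -0.011 0.936
outer loop
vertex -0.382 -2.58 -2.995
vertex 0.205 -3.297 -3.224
vertex 0.904 -2.009 -3.472
endloop
endfacet
facet normal -0.749 -0.461 -0.476
outer loop
vertex 0.205 -3.297 -3.224
vertex 0.156 -2.471 -3.948
vertex 0.755 -3.392 -3.998
endloop
endfacet
facet normal 0.759 -0.301 0.577
outer loop
vertex 0.205 -3.297 -3.224
vertex 0.755 -3.392 -3.998
vertex 0.904 -2.009 -3.472
endloop
endfacet
facet normal -0.749 -0.461 -0.476
outer loop
vertex 0.755 -3.392 -3.998
vertex 0.156 -2.471 -3.948
vertex 0.854 -2.793 -4.735
endloop
endfacet
facet normal 0.992 -0.120 0.035
outer loop
vertex 0.755 -3.392 -3.998
vertex 0.854 -2.793 -4.735
vertex 0.904 -2.009 -3.472
endloop
endfacet
facet normal 0.274 0.818 -0.505
outer loop
vertex -2.968 0.798 -1.541
vertex -3.546 0.883 -1.717
vertex -3.344 1.135 -1.199
endloop
endfacet
facet normal 0.738 0.159 0.655
outer loop
vertex -2.968 0.798 -1.541
vertex -3.344 1.135 -1.199
vertex -3.396 -0.487 -0.748
endloop
endfacet
facet normal 0.737 0.159 0.656
outer loop
vertex -3.396 -0.487 -0.748
vertex -3.344 1.135 -1.199
vertex -3.773 -0.15 -0.406
endloop
endfacet
facet normal -0.272 -0.818 0.506
outer loop
vertex -3.396 -0.487 -0.748
vertex -3.773 -0.15 -0.406
vertex -3.974 -0.403 -0.923
endloop
endfacet
facet normal 0.273 0.819 -0.505
outer loop
vertex -3.344 1.135 -1.199
vertex -3.546 0.883 -1.717
vertex -3.922 1.219 -1.375
endloop
endfacet
facet normal -0.167 0.558 0.813
outer loop
vertex -3.344 1.135 -1.199
vertex -3.922 1.219 -1.375
vertex -3.773 -0.15 -0.406
endloop
endfacet
facet normal -0.165 0.558 0.813
outer loop
vertex -3.773 -0.15 -0.406
vertex -3.922 1.219 -1.375
vertex -4.351 -0.066 -0.581
endloop
endfacet
facet normal -0.272 -0.818 0.506
outer loop
vertex -3.773 -0.15 -0.406
vertex -4.351 -0.066 -0.581
vertex -3.974 -0.403 -0.923
endloop
endfacet
facet normal 0.272 0.819 -0.505
outer loop
vertex -3.922 1.219 -1.375
vertex -3.546 0.883 -1.717
vertex -4.124 0.967 -1.892
endloop
endfacet
facet normal -0.903 0.399 0.158
outer loop
vertex -3.922 1.219 -1.375
vertex -4.124 0.967 -1.892
vertex -4.351 -0.066 -0.581
endloop
endfacet
facet normal -0.904 0.398 0.157
outer loop
vertex -4.351 -0.066 -0.581
vertex -4.124 0.967 -1.892
vertex -4.552 -0.318 -1.099
endloop
endfacet
facet normal -0.274 -0.819 0.505
outer loop
vertex -4.351 -0.066 -0.581
vertex -4.552 -0.318 -1.099
vertex -3.974 -0.403 -0.923
endloop
endfacet
facet normal 0.272 0.818 -0.506
outer loop
vertex -4.124 0.967 -1.892
vertex -3.546 0.883 -1.717
vertex -3.747 0.63 -2.234
endloop
endfacet
facet normal -0.738 -0.159 -0.656
outer loop
vertex -4.124 0.967 -1.892
vertex -3.747 0.63 -2.234
vertex -4.552 -0.318 -1.099
endloop
endfacet
facet normal -0.738 -0.158 -0.656
outer loop
vertex -4.552 -0.318 -1.099
vertex -3.747 0.63 -2.234
vertex -4.176 -0.655 -1.441
endloop
endfacet
facet normal -0.274 -0.818 0.505
outer loop
vertex -4.552 -0.318 -1.099
vertex -4.176 -0.655 -1.441
vertex -3.974 -0.403 -0.923
endloop
endfacet
facet normal 0.272 0.818 -0.506
outer loop
vertex -3.747 0.63 -2.234
vertex -3.546 0.883 -1.717
vertex -3.169 0.546 -2.059
endloop
endfacet
facet normal 0.165 -0.557 -0.814
outer loop
vertex -3.747 0.63 -2.234
vertex -3.169 0.546 -2.059
vertex -4.176 -0.655 -1.441
endloop
endfacet
facet normal 0.166 -0.558 -0.813
outer loop
vertex -4.176 -0.655 -1.441
vertex -3.169 0.546 -2.059
vertex -3.598 -0.739 -1.265
endloop
endfacet
facet normal -0.273 -0.819 0.505
outer loop
vertex -4.176 -0.655 -1.441
vertex -3.598 -0.739 -1.265
vertex -3.974 -0.403 -0.923
endloop
endfacet
facet normal 0.274 0.819 -0.505
outer loop
vertex -3.169 0.546 -2.059
vertex -3.546 0.883 -1.717
vertex -2.968 0.798 -1.541
endloop
endfacet
facet normal 0.904 -0.399 -0.157
outer loop
vertex -3.169 0.546 -2.059
vertex -2.968 0.798 -1.541
vertex -3.598 -0.739 -1.265
endloop
endfacet
facet normal 0.903 -0.399 -0.159
outer loop
vertex -3.598 -0.739 -1.265
vertex -2.968 0.798 -1.541
vertex -3.396 -0.487 -0.748
endloop
endfacet
facet normal -0.272 -0.819 0.505
outer loop
vertex -3.598 -0.739 -1.265
vertex -3.396 -0.487 -0.748
vertex -3.974 -0.403 -0.923
endloop
endfacet

endsolid


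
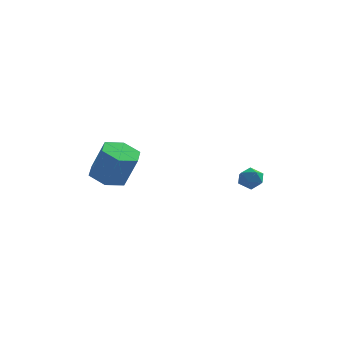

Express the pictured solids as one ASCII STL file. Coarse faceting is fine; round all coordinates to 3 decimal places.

solid 
facet normal -0.378 0.153 -0.913
outer loop
vertex -3.438 0.833 0.337
vertex -4.243 0.18 0.561
vertex -4.327 1.216 0.769
endloop
endfacet
facet normal 0.392 0.920 -0.009
outer loop
vertex -3.438 0.833 0.337
vertex -4.327 1.216 0.769
vertex -2.693 0.533 2.135
endloop
endfacet
facet normal 0.392 0.920 -0.009
outer loop
vertex -2.693 0.533 2.135
vertex -4.327 1.216 0.769
vertex -3.582 0.916 2.568
endloop
endfacet
facet normal 0.379 -0.153 0.913
outer loop
vertex -2.693 0.533 2.135
vertex -3.582 0.916 2.568
vertex -3.497 -0.12 2.359
endloop
endfacet
facet normal -0.378 0.153 -0.913
outer loop
vertex -4.327 1.216 0.769
vertex -4.243 0.18 0.561
vertex -5.132 0.563 0.993
endloop
endfacet
facet normal -0.530 0.773 0.348
outer loop
vertex -4.327 1.216 0.769
vertex -5.132 0.563 0.993
vertex -3.582 0.916 2.568
endloop
endfacet
facet normal -0.531 0.772 0.349
outer loop
vertex -3.582 0.916 2.568
vertex -5.132 0.563 0.993
vertex -4.386 0.262 2.792
endloop
endfacet
facet normal 0.379 -0.153 0.913
outer loop
vertex -3.582 0.916 2.568
vertex -4.386 0.262 2.792
vertex -3.497 -0.12 2.359
endloop
endfacet
facet normal -0.378 0.152 -0.913
outer loop
vertex -5.132 0.563 0.993
vertex -4.243 0.18 0.561
vertex -5.047 -0.473 0.785
endloop
endfacet
facet normal -0.922 -0.147 0.358
outer loop
vertex -5.132 0.563 0.993
vertex -5.047 -0.473 0.785
vertex -4.386 0.262 2.792
endloop
endfacet
facet normal -0.922 -0.147 0.358
outer loop
vertex -4.386 0.262 2.792
vertex -5.047 -0.473 0.785
vertex -4.302 -0.773 2.583
endloop
endfacet
facet normal 0.379 -0.154 0.913
outer loop
vertex -4.386 0.262 2.792
vertex -4.302 -0.773 2.583
vertex -3.497 -0.12 2.359
endloop
endfacet
facet normal -0.379 0.153 -0.913
outer loop
vertex -5.047 -0.473 0.785
vertex -4.243 0.18 0.561
vertex -4.158 -0.856 0.352
endloop
endfacet
facet normal -0.392 -0.920 0.009
outer loop
vertex -5.047 -0.473 0.785
vertex -4.158 -0.856 0.352
vertex -4.302 -0.773 2.583
endloop
endfacet
facet normal -0.392 -0.920 0.009
outer loop
vertex -4.302 -0.773 2.583
vertex -4.158 -0.856 0.352
vertex -3.413 -1.156 2.151
endloop
endfacet
facet normal 0.378 -0.153 0.913
outer loop
vertex -4.302 -0.773 2.583
vertex -3.413 -1.156 2.151
vertex -3.497 -0.12 2.359
endloop
endfacet
facet normal -0.379 0.153 -0.913
outer loop
vertex -4.158 -0.856 0.352
vertex -4.243 0.18 0.561
vertex -3.354 -0.202 0.128
endloop
endfacet
facet normal 0.531 -0.772 -0.349
outer loop
vertex -4.158 -0.856 0.352
vertex -3.354 -0.202 0.128
vertex -3.413 -1.156 2.151
endloop
endfacet
facet normal 0.530 -0.773 -0.349
outer loop
vertex -3.413 -1.156 2.151
vertex -3.354 -0.202 0.128
vertex -2.608 -0.503 1.927
endloop
endfacet
facet normal 0.378 -0.153 0.913
outer loop
vertex -3.413 -1.156 2.151
vertex -2.608 -0.503 1.927
vertex -3.497 -0.12 2.359
endloop
endfacet
facet normal -0.379 0.154 -0.913
outer loop
vertex -3.354 -0.202 0.128
vertex -4.243 0.18 0.561
vertex -3.438 0.833 0.337
endloop
endfacet
facet normal 0.922 0.147 -0.358
outer loop
vertex -3.354 -0.202 0.128
vertex -3.438 0.833 0.337
vertex -2.608 -0.503 1.927
endloop
endfacet
facet normal 0.922 0.147 -0.358
outer loop
vertex -2.608 -0.503 1.927
vertex -3.438 0.833 0.337
vertex -2.693 0.533 2.135
endloop
endfacet
facet normal 0.378 -0.152 0.913
outer loop
vertex -2.608 -0.503 1.927
vertex -2.693 0.533 2.135
vertex -3.497 -0.12 2.359
endloop
endfacet
facet normal -0.889 0.178 -0.422
outer loop
vertex 2.154 2.985 -0.699
vertex 1.88 2.367 -0.382
vertex 1.84 3.02 -0.023
endloop
endfacet
facet normal -0.541 0.789 -0.292
outer loop
vertex 2.154 2.985 -0.699
vertex 1.84 3.02 -0.023
vertex 2.468 3.399 -0.163
endloop
endfacet
facet normal 0.082 0.765 -0.639
outer loop
vertex 2.154 2.985 -0.699
vertex 2.468 3.399 -0.163
vertex 2.896 2.981 -0.609
endloop
endfacet
facet normal 0.120 0.141 -0.983
outer loop
vertex 2.154 2.985 -0.699
vertex 2.896 2.981 -0.609
vertex 2.532 2.343 -0.745
endloop
endfacet
facet normal -0.481 -0.222 -0.848
outer loop
vertex 2.154 2.985 -0.699
vertex 2.532 2.343 -0.745
vertex 1.88 2.367 -0.382
endloop
endfacet
facet normal -0.403 0.819 0.408
outer loop
vertex 2.468 3.399 -0.163
vertex 1.84 3.02 -0.023
vertex 2.388 3.037 0.485
endloop
endfacet
facet normal -0.966 -0.168 0.198
outer loop
vertex 1.84 3.02 -0.023
vertex 1.88 2.367 -0.382
vertex 2.024 2.399 0.349
endloop
endfacet
facet normal -0.304 -0.815 -0.493
outer loop
vertex 1.88 2.367 -0.382
vertex 2.532 2.343 -0.745
vertex 2.452 1.981 -0.097
endloop
endfacet
facet normal 0.666 -0.228 -0.710
outer loop
vertex 2.532 2.343 -0.745
vertex 2.896 2.981 -0.609
vertex 3.08 2.36 -0.237
endloop
endfacet
facet normal 0.604 0.782 -0.153
outer loop
vertex 2.896 2.981 -0.609
vertex 2.468 3.399 -0.163
vertex 3.04 3.013 0.122
endloop
endfacet
facet normal -0.120 -0.141 0.983
outer loop
vertex 2.766 2.395 0.439
vertex 2.388 3.037 0.485
vertex 2.024 2.399 0.349
endloop
endfacet
facet normal -0.082 -0.765 0.639
outer loop
vertex 2.766 2.395 0.439
vertex 2.024 2.399 0.349
vertex 2.452 1.981 -0.097
endloop
endfacet
facet normal 0.541 -0.789 0.292
outer loop
vertex 2.766 2.395 0.439
vertex 2.452 1.981 -0.097
vertex 3.08 2.36 -0.237
endloop
endfacet
facet normal 0.889 -0.178 0.422
outer loop
vertex 2.766 2.395 0.439
vertex 3.08 2.36 -0.237
vertex 3.04 3.013 0.122
endloop
endfacet
facet normal 0.481 0.222 0.848
outer loop
vertex 2.766 2.395 0.439
vertex 3.04 3.013 0.122
vertex 2.388 3.037 0.485
endloop
endfacet
facet normal -0.666 0.228 0.710
outer loop
vertex 2.024 2.399 0.349
vertex 2.388 3.037 0.485
vertex 1.84 3.02 -0.023
endloop
endfacet
facet normal -0.604 -0.782 0.153
outer loop
vertex 2.452 1.981 -0.097
vertex 2.024 2.399 0.349
vertex 1.88 2.367 -0.382
endloop
endfacet
facet normal 0.403 -0.819 -0.408
outer loop
vertex 3.08 2.36 -0.237
vertex 2.452 1.981 -0.097
vertex 2.532 2.343 -0.745
endloop
endfacet
facet normal 0.966 0.168 -0.198
outer loop
vertex 3.04 3.013 0.122
vertex 3.08 2.36 -0.237
vertex 2.896 2.981 -0.609
endloop
endfacet
facet normal 0.304 0.815 0.493
outer loop
vertex 2.388 3.037 0.485
vertex 3.04 3.013 0.122
vertex 2.468 3.399 -0.163
endloop
endfacet

endsolid


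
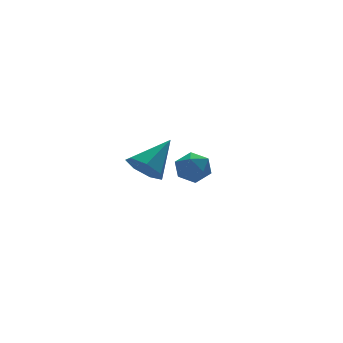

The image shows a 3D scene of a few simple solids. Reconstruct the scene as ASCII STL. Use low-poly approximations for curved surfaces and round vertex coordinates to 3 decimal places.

solid 
facet normal -0.765 -0.239 -0.598
outer loop
vertex 1.198 1.183 0.46
vertex 0.553 1.648 1.099
vertex 1.053 2.042 0.302
endloop
endfacet
facet normal 0.877 0.060 -0.477
outer loop
vertex 1.198 1.183 0.46
vertex 1.053 2.042 0.302
vertex 2.167 2.152 2.361
endloop
endfacet
facet normal -0.765 -0.239 -0.598
outer loop
vertex 1.053 2.042 0.302
vertex 0.553 1.648 1.099
vertex 0.532 2.604 0.744
endloop
endfacet
facet normal 0.544 0.769 -0.336
outer loop
vertex 1.053 2.042 0.302
vertex 0.532 2.604 0.744
vertex 2.167 2.152 2.361
endloop
endfacet
facet normal -0.765 -0.239 -0.598
outer loop
vertex 0.532 2.604 0.744
vertex 0.553 1.648 1.099
vertex 0.027 2.447 1.453
endloop
endfacet
facet normal 0.033 0.971 0.238
outer loop
vertex 0.532 2.604 0.744
vertex 0.027 2.447 1.453
vertex 2.167 2.152 2.361
endloop
endfacet
facet normal -0.765 -0.238 -0.598
outer loop
vertex 0.027 2.447 1.453
vertex 0.553 1.648 1.099
vertex -0.083 1.688 1.896
endloop
endfacet
facet normal -0.274 0.514 0.813
outer loop
vertex 0.027 2.447 1.453
vertex -0.083 1.688 1.896
vertex 2.167 2.152 2.361
endloop
endfacet
facet normal -0.765 -0.239 -0.598
outer loop
vertex -0.083 1.688 1.896
vertex 0.553 1.648 1.099
vertex 0.287 0.899 1.738
endloop
endfacet
facet normal -0.144 -0.259 0.955
outer loop
vertex -0.083 1.688 1.896
vertex 0.287 0.899 1.738
vertex 2.167 2.152 2.361
endloop
endfacet
facet normal -0.765 -0.239 -0.598
outer loop
vertex 0.287 0.899 1.738
vertex 0.553 1.648 1.099
vertex 0.857 0.674 1.099
endloop
endfacet
facet normal 0.324 -0.764 0.558
outer loop
vertex 0.287 0.899 1.738
vertex 0.857 0.674 1.099
vertex 2.167 2.152 2.361
endloop
endfacet
facet normal -0.765 -0.239 -0.598
outer loop
vertex 0.857 0.674 1.099
vertex 0.553 1.648 1.099
vertex 1.198 1.183 0.46
endloop
endfacet
facet normal 0.779 -0.622 -0.080
outer loop
vertex 0.857 0.674 1.099
vertex 1.198 1.183 0.46
vertex 2.167 2.152 2.361
endloop
endfacet
facet normal -0.422 0.256 0.870
outer loop
vertex -0.689 -3.415 3.822
vertex -0.347 -4.114 4.193
vertex 0.091 -3.371 4.187
endloop
endfacet
facet normal -0.271 0.835 0.479
outer loop
vertex -0.689 -3.415 3.822
vertex 0.091 -3.371 4.187
vertex -0.053 -2.983 3.43
endloop
endfacet
facet normal -0.615 0.775 -0.143
outer loop
vertex -0.689 -3.415 3.822
vertex -0.053 -2.983 3.43
vertex -0.58 -3.486 2.969
endloop
endfacet
facet normal -0.977 0.161 -0.138
outer loop
vertex -0.689 -3.415 3.822
vertex -0.58 -3.486 2.969
vertex -0.762 -4.185 3.44
endloop
endfacet
facet normal -0.858 -0.161 0.488
outer loop
vertex -0.689 -3.415 3.822
vertex -0.762 -4.185 3.44
vertex -0.347 -4.114 4.193
endloop
endfacet
facet normal 0.429 0.834 0.346
outer loop
vertex -0.053 -2.983 3.43
vertex 0.091 -3.371 4.187
vertex 0.682 -3.415 3.56
endloop
endfacet
facet normal 0.187 -0.102 0.977
outer loop
vertex 0.091 -3.371 4.187
vertex -0.347 -4.114 4.193
vertex 0.5 -4.114 4.031
endloop
endfacet
facet normal -0.519 -0.775 0.359
outer loop
vertex -0.347 -4.114 4.193
vertex -0.762 -4.185 3.44
vertex -0.027 -4.617 3.57
endloop
endfacet
facet normal -0.713 -0.255 -0.654
outer loop
vertex -0.762 -4.185 3.44
vertex -0.58 -3.486 2.969
vertex -0.171 -4.229 2.813
endloop
endfacet
facet normal -0.127 0.739 -0.662
outer loop
vertex -0.58 -3.486 2.969
vertex -0.053 -2.983 3.43
vertex 0.267 -3.486 2.807
endloop
endfacet
facet normal 0.977 -0.161 0.138
outer loop
vertex 0.609 -4.185 3.178
vertex 0.682 -3.415 3.56
vertex 0.5 -4.114 4.031
endloop
endfacet
facet normal 0.615 -0.775 0.143
outer loop
vertex 0.609 -4.185 3.178
vertex 0.5 -4.114 4.031
vertex -0.027 -4.617 3.57
endloop
endfacet
facet normal 0.271 -0.835 -0.479
outer loop
vertex 0.609 -4.185 3.178
vertex -0.027 -4.617 3.57
vertex -0.171 -4.229 2.813
endloop
endfacet
facet normal 0.422 -0.256 -0.870
outer loop
vertex 0.609 -4.185 3.178
vertex -0.171 -4.229 2.813
vertex 0.267 -3.486 2.807
endloop
endfacet
facet normal 0.858 0.161 -0.488
outer loop
vertex 0.609 -4.185 3.178
vertex 0.267 -3.486 2.807
vertex 0.682 -3.415 3.56
endloop
endfacet
facet normal 0.713 0.255 0.654
outer loop
vertex 0.5 -4.114 4.031
vertex 0.682 -3.415 3.56
vertex 0.091 -3.371 4.187
endloop
endfacet
facet normal 0.127 -0.739 0.662
outer loop
vertex -0.027 -4.617 3.57
vertex 0.5 -4.114 4.031
vertex -0.347 -4.114 4.193
endloop
endfacet
facet normal -0.429 -0.834 -0.346
outer loop
vertex -0.171 -4.229 2.813
vertex -0.027 -4.617 3.57
vertex -0.762 -4.185 3.44
endloop
endfacet
facet normal -0.187 0.102 -0.977
outer loop
vertex 0.267 -3.486 2.807
vertex -0.171 -4.229 2.813
vertex -0.58 -3.486 2.969
endloop
endfacet
facet normal 0.519 0.775 -0.359
outer loop
vertex 0.682 -3.415 3.56
vertex 0.267 -3.486 2.807
vertex -0.053 -2.983 3.43
endloop
endfacet

endsolid


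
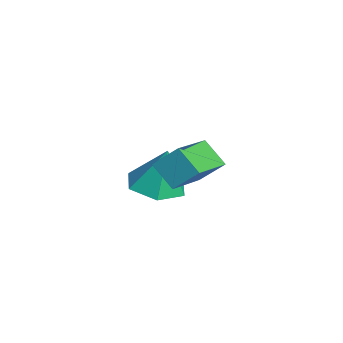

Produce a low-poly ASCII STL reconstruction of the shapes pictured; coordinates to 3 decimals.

solid 
facet normal -0.145 -0.193 -0.970
outer loop
vertex -3.351 4.191 0.266
vertex -3.914 3.448 0.498
vertex -4.295 4.322 0.381
endloop
endfacet
facet normal 0.164 0.949 0.269
outer loop
vertex -3.351 4.191 0.266
vertex -4.295 4.322 0.381
vertex -3.686 3.752 2.022
endloop
endfacet
facet normal -0.145 -0.193 -0.970
outer loop
vertex -4.295 4.322 0.381
vertex -3.914 3.448 0.498
vertex -4.858 3.579 0.613
endloop
endfacet
facet normal -0.637 0.624 0.453
outer loop
vertex -4.295 4.322 0.381
vertex -4.858 3.579 0.613
vertex -3.686 3.752 2.022
endloop
endfacet
facet normal -0.145 -0.193 -0.970
outer loop
vertex -4.858 3.579 0.613
vertex -3.914 3.448 0.498
vertex -4.477 2.706 0.73
endloop
endfacet
facet normal -0.733 -0.234 0.639
outer loop
vertex -4.858 3.579 0.613
vertex -4.477 2.706 0.73
vertex -3.686 3.752 2.022
endloop
endfacet
facet normal -0.145 -0.193 -0.970
outer loop
vertex -4.477 2.706 0.73
vertex -3.914 3.448 0.498
vertex -3.533 2.575 0.615
endloop
endfacet
facet normal -0.029 -0.768 0.640
outer loop
vertex -4.477 2.706 0.73
vertex -3.533 2.575 0.615
vertex -3.686 3.752 2.022
endloop
endfacet
facet normal -0.145 -0.193 -0.970
outer loop
vertex -3.533 2.575 0.615
vertex -3.914 3.448 0.498
vertex -2.97 3.317 0.383
endloop
endfacet
facet normal 0.772 -0.444 0.455
outer loop
vertex -3.533 2.575 0.615
vertex -2.97 3.317 0.383
vertex -3.686 3.752 2.022
endloop
endfacet
facet normal -0.145 -0.193 -0.970
outer loop
vertex -2.97 3.317 0.383
vertex -3.914 3.448 0.498
vertex -3.351 4.191 0.266
endloop
endfacet
facet normal 0.869 0.415 0.270
outer loop
vertex -2.97 3.317 0.383
vertex -3.351 4.191 0.266
vertex -3.686 3.752 2.022
endloop
endfacet
facet normal -0.591 -0.458 0.664
outer loop
vertex -0.682 3.534 3.775
vertex -1.979 4.526 3.304
vertex -0.95 2.843 3.06
endloop
endfacet
facet normal 0.763 -0.583 0.278
outer loop
vertex -0.341 3.314 2.376
vertex -0.682 3.534 3.775
vertex -0.95 2.843 3.06
endloop
endfacet
facet normal -0.592 -0.458 0.663
outer loop
vertex -0.95 2.843 3.06
vertex -1.979 4.526 3.304
vertex -2.247 3.835 2.588
endloop
endfacet
facet normal -0.261 -0.671 -0.694
outer loop
vertex -2.247 3.835 2.588
vertex -0.341 3.314 2.376
vertex -0.95 2.843 3.06
endloop
endfacet
facet normal 0.261 0.671 0.694
outer loop
vertex -0.682 3.534 3.775
vertex -1.37 4.997 2.62
vertex -1.979 4.526 3.304
endloop
endfacet
facet normal 0.763 -0.584 0.278
outer loop
vertex -0.073 4.005 3.092
vertex -0.682 3.534 3.775
vertex -0.341 3.314 2.376
endloop
endfacet
facet normal 0.260 0.671 0.695
outer loop
vertex -0.073 4.005 3.092
vertex -1.37 4.997 2.62
vertex -0.682 3.534 3.775
endloop
endfacet
facet normal -0.763 0.584 -0.278
outer loop
vertex -1.979 4.526 3.304
vertex -1.37 4.997 2.62
vertex -2.247 3.835 2.588
endloop
endfacet
facet normal -0.261 -0.670 -0.695
outer loop
vertex -1.638 4.306 1.905
vertex -0.341 3.314 2.376
vertex -2.247 3.835 2.588
endloop
endfacet
facet normal -0.763 0.584 -0.278
outer loop
vertex -2.247 3.835 2.588
vertex -1.37 4.997 2.62
vertex -1.638 4.306 1.905
endloop
endfacet
facet normal 0.591 0.458 -0.664
outer loop
vertex -1.638 4.306 1.905
vertex -0.073 4.005 3.092
vertex -0.341 3.314 2.376
endloop
endfacet
facet normal 0.592 0.458 -0.664
outer loop
vertex -1.37 4.997 2.62
vertex -0.073 4.005 3.092
vertex -1.638 4.306 1.905
endloop
endfacet

endsolid


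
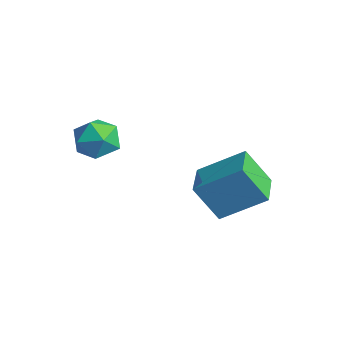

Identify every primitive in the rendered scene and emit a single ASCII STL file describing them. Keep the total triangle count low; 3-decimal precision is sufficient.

solid 
facet normal -0.462 -0.699 -0.545
outer loop
vertex 3.735 -0.166 1.716
vertex 2.503 0.703 1.645
vertex 4.318 0.545 0.31
endloop
endfacet
facet normal 0.816 -0.576 0.047
outer loop
vertex 5.237 1.937 1.395
vertex 3.735 -0.166 1.716
vertex 4.318 0.545 0.31
endloop
endfacet
facet normal -0.462 -0.699 -0.545
outer loop
vertex 4.318 0.545 0.31
vertex 2.503 0.703 1.645
vertex 3.085 1.415 0.239
endloop
endfacet
facet normal 0.347 0.423 -0.837
outer loop
vertex 3.085 1.415 0.239
vertex 5.237 1.937 1.395
vertex 4.318 0.545 0.31
endloop
endfacet
facet normal -0.347 -0.423 0.837
outer loop
vertex 3.735 -0.166 1.716
vertex 3.422 2.095 2.73
vertex 2.503 0.703 1.645
endloop
endfacet
facet normal 0.816 -0.576 0.046
outer loop
vertex 4.655 1.225 2.801
vertex 3.735 -0.166 1.716
vertex 5.237 1.937 1.395
endloop
endfacet
facet normal -0.347 -0.423 0.837
outer loop
vertex 4.655 1.225 2.801
vertex 3.422 2.095 2.73
vertex 3.735 -0.166 1.716
endloop
endfacet
facet normal -0.817 0.575 -0.047
outer loop
vertex 2.503 0.703 1.645
vertex 3.422 2.095 2.73
vertex 3.085 1.415 0.239
endloop
endfacet
facet normal 0.347 0.423 -0.837
outer loop
vertex 4.005 2.806 1.324
vertex 5.237 1.937 1.395
vertex 3.085 1.415 0.239
endloop
endfacet
facet normal -0.816 0.576 -0.047
outer loop
vertex 3.085 1.415 0.239
vertex 3.422 2.095 2.73
vertex 4.005 2.806 1.324
endloop
endfacet
facet normal 0.462 0.699 0.545
outer loop
vertex 4.005 2.806 1.324
vertex 4.655 1.225 2.801
vertex 5.237 1.937 1.395
endloop
endfacet
facet normal 0.462 0.699 0.545
outer loop
vertex 3.422 2.095 2.73
vertex 4.655 1.225 2.801
vertex 4.005 2.806 1.324
endloop
endfacet
facet normal -0.653 -0.164 0.740
outer loop
vertex -0.276 -1.702 3.41
vertex -0.3 -2.641 3.18
vertex 0.346 -2.317 3.822
endloop
endfacet
facet normal -0.219 0.380 0.899
outer loop
vertex -0.276 -1.702 3.41
vertex 0.346 -2.317 3.822
vertex 0.649 -1.447 3.528
endloop
endfacet
facet normal -0.291 0.874 0.389
outer loop
vertex -0.276 -1.702 3.41
vertex 0.649 -1.447 3.528
vertex 0.19 -1.233 2.704
endloop
endfacet
facet normal -0.768 0.635 -0.085
outer loop
vertex -0.276 -1.702 3.41
vertex 0.19 -1.233 2.704
vertex -0.397 -1.972 2.489
endloop
endfacet
facet normal -0.991 -0.007 0.132
outer loop
vertex -0.276 -1.702 3.41
vertex -0.397 -1.972 2.489
vertex -0.3 -2.641 3.18
endloop
endfacet
facet normal 0.452 0.140 0.881
outer loop
vertex 0.649 -1.447 3.528
vertex 0.346 -2.317 3.822
vertex 1.197 -2.228 3.371
endloop
endfacet
facet normal -0.249 -0.741 0.624
outer loop
vertex 0.346 -2.317 3.822
vertex -0.3 -2.641 3.18
vertex 0.61 -2.967 3.156
endloop
endfacet
facet normal -0.796 -0.487 -0.359
outer loop
vertex -0.3 -2.641 3.18
vertex -0.397 -1.972 2.489
vertex 0.151 -2.753 2.332
endloop
endfacet
facet normal -0.435 0.552 -0.711
outer loop
vertex -0.397 -1.972 2.489
vertex 0.19 -1.233 2.704
vertex 0.454 -1.883 2.038
endloop
endfacet
facet normal 0.338 0.939 0.056
outer loop
vertex 0.19 -1.233 2.704
vertex 0.649 -1.447 3.528
vertex 1.1 -1.559 2.68
endloop
endfacet
facet normal 0.768 -0.635 0.085
outer loop
vertex 1.076 -2.498 2.45
vertex 1.197 -2.228 3.371
vertex 0.61 -2.967 3.156
endloop
endfacet
facet normal 0.291 -0.874 -0.389
outer loop
vertex 1.076 -2.498 2.45
vertex 0.61 -2.967 3.156
vertex 0.151 -2.753 2.332
endloop
endfacet
facet normal 0.219 -0.380 -0.899
outer loop
vertex 1.076 -2.498 2.45
vertex 0.151 -2.753 2.332
vertex 0.454 -1.883 2.038
endloop
endfacet
facet normal 0.653 0.164 -0.740
outer loop
vertex 1.076 -2.498 2.45
vertex 0.454 -1.883 2.038
vertex 1.1 -1.559 2.68
endloop
endfacet
facet normal 0.991 0.007 -0.132
outer loop
vertex 1.076 -2.498 2.45
vertex 1.1 -1.559 2.68
vertex 1.197 -2.228 3.371
endloop
endfacet
facet normal 0.435 -0.552 0.711
outer loop
vertex 0.61 -2.967 3.156
vertex 1.197 -2.228 3.371
vertex 0.346 -2.317 3.822
endloop
endfacet
facet normal -0.338 -0.939 -0.056
outer loop
vertex 0.151 -2.753 2.332
vertex 0.61 -2.967 3.156
vertex -0.3 -2.641 3.18
endloop
endfacet
facet normal -0.452 -0.140 -0.881
outer loop
vertex 0.454 -1.883 2.038
vertex 0.151 -2.753 2.332
vertex -0.397 -1.972 2.489
endloop
endfacet
facet normal 0.249 0.741 -0.624
outer loop
vertex 1.1 -1.559 2.68
vertex 0.454 -1.883 2.038
vertex 0.19 -1.233 2.704
endloop
endfacet
facet normal 0.796 0.487 0.359
outer loop
vertex 1.197 -2.228 3.371
vertex 1.1 -1.559 2.68
vertex 0.649 -1.447 3.528
endloop
endfacet

endsolid


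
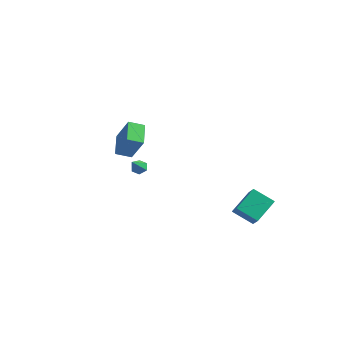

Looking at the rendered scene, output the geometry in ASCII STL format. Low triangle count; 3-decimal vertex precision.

solid 
facet normal -0.545 0.083 -0.834
outer loop
vertex -2.105 -1.136 3.559
vertex -1.502 -0.479 3.23
vertex -1.299 -2.191 2.928
endloop
endfacet
facet normal -0.635 -0.691 0.345
outer loop
vertex -0.318 -2.341 4.43
vertex -2.105 -1.136 3.559
vertex -1.299 -2.191 2.928
endloop
endfacet
facet normal -0.545 0.083 -0.834
outer loop
vertex -1.299 -2.191 2.928
vertex -1.502 -0.479 3.23
vertex -0.696 -1.535 2.599
endloop
endfacet
facet normal 0.547 -0.718 -0.429
outer loop
vertex -0.696 -1.535 2.599
vertex -0.318 -2.341 4.43
vertex -1.299 -2.191 2.928
endloop
endfacet
facet normal -0.548 0.718 0.430
outer loop
vertex -2.105 -1.136 3.559
vertex -0.521 -0.629 4.732
vertex -1.502 -0.479 3.23
endloop
endfacet
facet normal -0.635 -0.691 0.346
outer loop
vertex -1.124 -1.285 5.061
vertex -2.105 -1.136 3.559
vertex -0.318 -2.341 4.43
endloop
endfacet
facet normal -0.548 0.718 0.429
outer loop
vertex -1.124 -1.285 5.061
vertex -0.521 -0.629 4.732
vertex -2.105 -1.136 3.559
endloop
endfacet
facet normal 0.635 0.691 -0.346
outer loop
vertex -1.502 -0.479 3.23
vertex -0.521 -0.629 4.732
vertex -0.696 -1.535 2.599
endloop
endfacet
facet normal 0.548 -0.718 -0.429
outer loop
vertex 0.285 -1.684 4.101
vertex -0.318 -2.341 4.43
vertex -0.696 -1.535 2.599
endloop
endfacet
facet normal 0.634 0.691 -0.346
outer loop
vertex -0.696 -1.535 2.599
vertex -0.521 -0.629 4.732
vertex 0.285 -1.684 4.101
endloop
endfacet
facet normal 0.545 -0.082 0.834
outer loop
vertex 0.285 -1.684 4.101
vertex -1.124 -1.285 5.061
vertex -0.318 -2.341 4.43
endloop
endfacet
facet normal 0.545 -0.083 0.834
outer loop
vertex -0.521 -0.629 4.732
vertex -1.124 -1.285 5.061
vertex 0.285 -1.684 4.101
endloop
endfacet
facet normal -0.604 0.450 -0.658
outer loop
vertex 2.884 2.667 -2.267
vertex 2.957 4.092 -1.36
vertex 4.022 3.09 -3.023
endloop
endfacet
facet normal -0.043 -0.843 -0.537
outer loop
vertex 4.723 2.568 -2.26
vertex 2.884 2.667 -2.267
vertex 4.022 3.09 -3.023
endloop
endfacet
facet normal -0.604 0.450 -0.658
outer loop
vertex 4.022 3.09 -3.023
vertex 2.957 4.092 -1.36
vertex 4.095 4.514 -2.116
endloop
endfacet
facet normal 0.796 0.296 -0.529
outer loop
vertex 4.095 4.514 -2.116
vertex 4.723 2.568 -2.26
vertex 4.022 3.09 -3.023
endloop
endfacet
facet normal -0.796 -0.296 0.529
outer loop
vertex 2.884 2.667 -2.267
vertex 3.658 3.57 -0.597
vertex 2.957 4.092 -1.36
endloop
endfacet
facet normal -0.043 -0.843 -0.536
outer loop
vertex 3.585 2.146 -1.504
vertex 2.884 2.667 -2.267
vertex 4.723 2.568 -2.26
endloop
endfacet
facet normal -0.795 -0.296 0.529
outer loop
vertex 3.585 2.146 -1.504
vertex 3.658 3.57 -0.597
vertex 2.884 2.667 -2.267
endloop
endfacet
facet normal 0.044 0.843 0.536
outer loop
vertex 2.957 4.092 -1.36
vertex 3.658 3.57 -0.597
vertex 4.095 4.514 -2.116
endloop
endfacet
facet normal 0.795 0.296 -0.529
outer loop
vertex 4.796 3.993 -1.353
vertex 4.723 2.568 -2.26
vertex 4.095 4.514 -2.116
endloop
endfacet
facet normal 0.043 0.843 0.536
outer loop
vertex 4.095 4.514 -2.116
vertex 3.658 3.57 -0.597
vertex 4.796 3.993 -1.353
endloop
endfacet
facet normal 0.604 -0.450 0.658
outer loop
vertex 4.796 3.993 -1.353
vertex 3.585 2.146 -1.504
vertex 4.723 2.568 -2.26
endloop
endfacet
facet normal 0.604 -0.450 0.658
outer loop
vertex 3.658 3.57 -0.597
vertex 3.585 2.146 -1.504
vertex 4.796 3.993 -1.353
endloop
endfacet
facet normal -0.183 0.702 -0.688
outer loop
vertex -3.603 2.494 -1.569
vertex -3.835 2.787 -1.208
vertex -3.324 2.836 -1.294
endloop
endfacet
facet normal 0.840 -0.479 -0.256
outer loop
vertex -3.603 2.494 -1.569
vertex -3.324 2.836 -1.294
vertex -3.585 1.833 -0.272
endloop
endfacet
facet normal -0.183 0.701 -0.689
outer loop
vertex -3.324 2.836 -1.294
vertex -3.835 2.787 -1.208
vertex -3.556 3.13 -0.933
endloop
endfacet
facet normal 0.889 0.192 0.415
outer loop
vertex -3.324 2.836 -1.294
vertex -3.556 3.13 -0.933
vertex -3.585 1.833 -0.272
endloop
endfacet
facet normal -0.184 0.701 -0.689
outer loop
vertex -3.556 3.13 -0.933
vertex -3.835 2.787 -1.208
vertex -4.066 3.081 -0.847
endloop
endfacet
facet normal 0.106 0.450 0.887
outer loop
vertex -3.556 3.13 -0.933
vertex -4.066 3.081 -0.847
vertex -3.585 1.833 -0.272
endloop
endfacet
facet normal -0.182 0.702 -0.688
outer loop
vertex -4.066 3.081 -0.847
vertex -3.835 2.787 -1.208
vertex -4.345 2.739 -1.122
endloop
endfacet
facet normal -0.725 0.038 0.688
outer loop
vertex -4.066 3.081 -0.847
vertex -4.345 2.739 -1.122
vertex -3.585 1.833 -0.272
endloop
endfacet
facet normal -0.182 0.702 -0.689
outer loop
vertex -4.345 2.739 -1.122
vertex -3.835 2.787 -1.208
vertex -4.113 2.445 -1.483
endloop
endfacet
facet normal -0.774 -0.633 0.018
outer loop
vertex -4.345 2.739 -1.122
vertex -4.113 2.445 -1.483
vertex -3.585 1.833 -0.272
endloop
endfacet
facet normal -0.183 0.702 -0.688
outer loop
vertex -4.113 2.445 -1.483
vertex -3.835 2.787 -1.208
vertex -3.603 2.494 -1.569
endloop
endfacet
facet normal 0.009 -0.891 -0.454
outer loop
vertex -4.113 2.445 -1.483
vertex -3.603 2.494 -1.569
vertex -3.585 1.833 -0.272
endloop
endfacet

endsolid
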